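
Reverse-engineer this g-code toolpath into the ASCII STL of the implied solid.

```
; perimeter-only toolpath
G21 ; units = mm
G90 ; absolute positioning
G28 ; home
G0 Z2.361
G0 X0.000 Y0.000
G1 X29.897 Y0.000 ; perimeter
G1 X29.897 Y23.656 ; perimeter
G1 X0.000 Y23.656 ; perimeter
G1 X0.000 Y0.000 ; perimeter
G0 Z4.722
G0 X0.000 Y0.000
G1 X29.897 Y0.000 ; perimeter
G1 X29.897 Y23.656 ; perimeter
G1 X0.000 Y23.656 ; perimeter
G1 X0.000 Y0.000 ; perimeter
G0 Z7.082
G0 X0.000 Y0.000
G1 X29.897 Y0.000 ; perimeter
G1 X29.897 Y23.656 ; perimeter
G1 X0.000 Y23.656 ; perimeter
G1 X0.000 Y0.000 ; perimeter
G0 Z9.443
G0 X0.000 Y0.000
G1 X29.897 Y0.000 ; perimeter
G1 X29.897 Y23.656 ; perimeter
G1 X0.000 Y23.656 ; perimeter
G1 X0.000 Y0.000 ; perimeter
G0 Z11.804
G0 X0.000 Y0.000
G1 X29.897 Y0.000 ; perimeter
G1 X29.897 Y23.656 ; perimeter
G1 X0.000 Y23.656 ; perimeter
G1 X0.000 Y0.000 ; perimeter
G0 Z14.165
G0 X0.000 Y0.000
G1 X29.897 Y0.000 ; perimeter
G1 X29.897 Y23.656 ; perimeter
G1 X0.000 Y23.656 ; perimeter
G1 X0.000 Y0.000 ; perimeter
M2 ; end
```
solid part
  facet normal 0.0000 0.0000 -1.0000
    outer loop
      vertex 29.897 23.656 0.000
      vertex 29.897 0.000 0.000
      vertex 0.000 0.000 0.000
    endloop
  endfacet
  facet normal 0.0000 0.0000 -1.0000
    outer loop
      vertex 0.000 23.656 0.000
      vertex 29.897 23.656 0.000
      vertex 0.000 0.000 0.000
    endloop
  endfacet
  facet normal 0.0000 0.0000 1.0000
    outer loop
      vertex 0.000 0.000 14.165
      vertex 29.897 0.000 14.165
      vertex 29.897 23.656 14.165
    endloop
  endfacet
  facet normal 0.0000 0.0000 1.0000
    outer loop
      vertex 0.000 0.000 14.165
      vertex 29.897 23.656 14.165
      vertex 0.000 23.656 14.165
    endloop
  endfacet
  facet normal 0.0000 -1.0000 0.0000
    outer loop
      vertex 0.000 0.000 0.000
      vertex 29.897 0.000 0.000
      vertex 29.897 0.000 14.165
    endloop
  endfacet
  facet normal 0.0000 -1.0000 0.0000
    outer loop
      vertex 0.000 0.000 0.000
      vertex 29.897 0.000 14.165
      vertex 0.000 0.000 14.165
    endloop
  endfacet
  facet normal 0.0000 1.0000 0.0000
    outer loop
      vertex 29.897 23.656 14.165
      vertex 29.897 23.656 0.000
      vertex 0.000 23.656 0.000
    endloop
  endfacet
  facet normal 0.0000 1.0000 0.0000
    outer loop
      vertex 0.000 23.656 14.165
      vertex 29.897 23.656 14.165
      vertex 0.000 23.656 0.000
    endloop
  endfacet
  facet normal -1.0000 0.0000 0.0000
    outer loop
      vertex 0.000 23.656 14.165
      vertex 0.000 23.656 0.000
      vertex 0.000 0.000 0.000
    endloop
  endfacet
  facet normal -1.0000 0.0000 0.0000
    outer loop
      vertex 0.000 0.000 14.165
      vertex 0.000 23.656 14.165
      vertex 0.000 0.000 0.000
    endloop
  endfacet
  facet normal 1.0000 0.0000 0.0000
    outer loop
      vertex 29.897 0.000 0.000
      vertex 29.897 23.656 0.000
      vertex 29.897 23.656 14.165
    endloop
  endfacet
  facet normal 1.0000 0.0000 0.0000
    outer loop
      vertex 29.897 0.000 0.000
      vertex 29.897 23.656 14.165
      vertex 29.897 0.000 14.165
    endloop
  endfacet
endsolid part

The G0 Z moves step by Δz≈2.361 mm. Every layer's G1 loop is the same polygon, so the solid is a straight extrusion of it from z=0 to z≈14.2. Closing with flat bottom and top caps and triangulating gives 12 facets — a rectangular box, roughly 29.9 × 23.7 mm footprint and 14.2 mm tall.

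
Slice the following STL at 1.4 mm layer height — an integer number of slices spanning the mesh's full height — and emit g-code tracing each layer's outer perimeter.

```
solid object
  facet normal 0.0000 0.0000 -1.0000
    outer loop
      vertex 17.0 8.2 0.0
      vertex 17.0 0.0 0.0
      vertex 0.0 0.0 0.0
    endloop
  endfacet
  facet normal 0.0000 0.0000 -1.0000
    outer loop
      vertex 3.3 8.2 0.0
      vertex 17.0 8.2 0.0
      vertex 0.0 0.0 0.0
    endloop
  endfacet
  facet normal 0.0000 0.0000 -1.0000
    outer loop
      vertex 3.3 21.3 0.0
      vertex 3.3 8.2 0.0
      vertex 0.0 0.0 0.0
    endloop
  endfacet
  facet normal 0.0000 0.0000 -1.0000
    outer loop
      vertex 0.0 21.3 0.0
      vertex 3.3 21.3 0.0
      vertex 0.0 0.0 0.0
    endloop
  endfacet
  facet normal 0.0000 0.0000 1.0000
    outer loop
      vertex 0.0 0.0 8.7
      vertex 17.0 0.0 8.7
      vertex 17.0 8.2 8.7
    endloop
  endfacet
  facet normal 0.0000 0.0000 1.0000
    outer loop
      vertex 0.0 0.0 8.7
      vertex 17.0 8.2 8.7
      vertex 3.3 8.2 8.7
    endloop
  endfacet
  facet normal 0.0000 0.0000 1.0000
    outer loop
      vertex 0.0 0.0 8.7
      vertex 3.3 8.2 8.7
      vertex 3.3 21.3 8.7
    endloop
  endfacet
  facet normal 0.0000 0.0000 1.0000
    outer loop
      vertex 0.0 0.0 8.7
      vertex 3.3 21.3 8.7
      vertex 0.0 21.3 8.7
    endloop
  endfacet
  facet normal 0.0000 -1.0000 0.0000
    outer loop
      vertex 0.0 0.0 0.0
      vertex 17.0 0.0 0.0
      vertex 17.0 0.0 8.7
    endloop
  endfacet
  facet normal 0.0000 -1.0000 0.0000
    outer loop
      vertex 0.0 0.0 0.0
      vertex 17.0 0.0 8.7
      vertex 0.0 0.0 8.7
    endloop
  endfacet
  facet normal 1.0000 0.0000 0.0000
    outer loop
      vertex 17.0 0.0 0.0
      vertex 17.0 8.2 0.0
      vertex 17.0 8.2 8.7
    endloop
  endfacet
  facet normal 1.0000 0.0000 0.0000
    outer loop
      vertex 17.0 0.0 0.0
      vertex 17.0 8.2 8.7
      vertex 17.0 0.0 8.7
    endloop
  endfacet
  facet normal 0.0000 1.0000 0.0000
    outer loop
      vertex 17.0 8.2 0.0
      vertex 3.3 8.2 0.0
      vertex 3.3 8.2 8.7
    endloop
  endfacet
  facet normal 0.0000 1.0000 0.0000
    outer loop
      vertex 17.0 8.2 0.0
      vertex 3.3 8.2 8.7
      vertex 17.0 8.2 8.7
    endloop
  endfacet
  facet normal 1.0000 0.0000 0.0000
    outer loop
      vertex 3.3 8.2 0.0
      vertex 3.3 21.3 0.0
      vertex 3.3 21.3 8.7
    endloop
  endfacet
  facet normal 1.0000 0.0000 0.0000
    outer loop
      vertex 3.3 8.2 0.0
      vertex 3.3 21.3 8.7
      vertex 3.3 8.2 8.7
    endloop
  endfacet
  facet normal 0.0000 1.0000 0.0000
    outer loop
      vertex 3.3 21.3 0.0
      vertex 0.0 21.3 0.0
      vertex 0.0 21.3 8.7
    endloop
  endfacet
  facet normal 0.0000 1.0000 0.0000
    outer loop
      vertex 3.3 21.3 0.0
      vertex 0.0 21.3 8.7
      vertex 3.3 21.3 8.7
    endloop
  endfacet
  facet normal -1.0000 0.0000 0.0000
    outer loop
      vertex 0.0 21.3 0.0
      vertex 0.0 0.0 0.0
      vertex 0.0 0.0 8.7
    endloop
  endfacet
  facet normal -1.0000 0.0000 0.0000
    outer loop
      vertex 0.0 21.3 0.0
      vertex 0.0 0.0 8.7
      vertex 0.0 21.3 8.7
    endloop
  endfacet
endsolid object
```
; perimeter-only toolpath
G21 ; units = mm
G90 ; absolute positioning
G28 ; home
; layer 1
G0 Z1.4
G0 X0.0 Y0.0
G1 X17.0 Y0.0
G1 X17.0 Y8.2
G1 X3.3 Y8.2
G1 X3.3 Y21.3
G1 X0.0 Y21.3
G1 X0.0 Y0.0
; layer 2
G0 Z2.9
G0 X0.0 Y0.0
G1 X17.0 Y0.0
G1 X17.0 Y8.2
G1 X3.3 Y8.2
G1 X3.3 Y21.3
G1 X0.0 Y21.3
G1 X0.0 Y0.0
; layer 3
G0 Z4.3
G0 X0.0 Y0.0
G1 X17.0 Y0.0
G1 X17.0 Y8.2
G1 X3.3 Y8.2
G1 X3.3 Y21.3
G1 X0.0 Y21.3
G1 X0.0 Y0.0
; layer 4
G0 Z5.8
G0 X0.0 Y0.0
G1 X17.0 Y0.0
G1 X17.0 Y8.2
G1 X3.3 Y8.2
G1 X3.3 Y21.3
G1 X0.0 Y21.3
G1 X0.0 Y0.0
; layer 5
G0 Z7.2
G0 X0.0 Y0.0
G1 X17.0 Y0.0
G1 X17.0 Y8.2
G1 X3.3 Y8.2
G1 X3.3 Y21.3
G1 X0.0 Y21.3
G1 X0.0 Y0.0
; layer 6
G0 Z8.7
G0 X0.0 Y0.0
G1 X17.0 Y0.0
G1 X17.0 Y8.2
G1 X3.3 Y8.2
G1 X3.3 Y21.3
G1 X0.0 Y21.3
G1 X0.0 Y0.0
M2 ; end

The solid is an L-shaped prism: outer 17 × 21.3 mm, arm thicknesses ≈ 8.2 mm (horizontal) and 3.3 mm (vertical), extruded 8.7 mm in z. Slicing at Δz = 1.4 mm — 6 equal slices spanning the solid's height, so layer i sits at z = i·h/6 — gives 6 non-empty perimeters. Each is a 6-segment closed polygon; G0 lifts to the layer z and rapids to the start vertex, then G1 traces the edges.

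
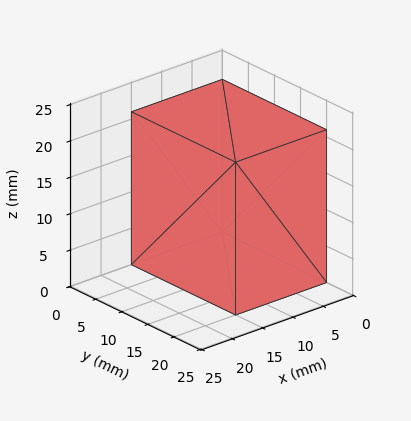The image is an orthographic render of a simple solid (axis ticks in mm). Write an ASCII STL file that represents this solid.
Reading the render: the shape is a rectangular box, roughly 15 × 20 mm footprint and 21 mm tall (dimensions read to the nearest mm from the axis ticks). For the STL, each face is triangulated and given an outward normal.

solid part
  facet normal 0.0000 0.0000 -1.0000
    outer loop
      vertex 15.00 20.00 0.00
      vertex 15.00 0.00 0.00
      vertex 0.00 0.00 0.00
    endloop
  endfacet
  facet normal 0.0000 0.0000 -1.0000
    outer loop
      vertex 0.00 20.00 0.00
      vertex 15.00 20.00 0.00
      vertex 0.00 0.00 0.00
    endloop
  endfacet
  facet normal 0.0000 0.0000 1.0000
    outer loop
      vertex 0.00 0.00 21.00
      vertex 15.00 0.00 21.00
      vertex 15.00 20.00 21.00
    endloop
  endfacet
  facet normal 0.0000 0.0000 1.0000
    outer loop
      vertex 0.00 0.00 21.00
      vertex 15.00 20.00 21.00
      vertex 0.00 20.00 21.00
    endloop
  endfacet
  facet normal 0.0000 -1.0000 0.0000
    outer loop
      vertex 0.00 0.00 0.00
      vertex 15.00 0.00 0.00
      vertex 15.00 0.00 21.00
    endloop
  endfacet
  facet normal 0.0000 -1.0000 0.0000
    outer loop
      vertex 0.00 0.00 0.00
      vertex 15.00 0.00 21.00
      vertex 0.00 0.00 21.00
    endloop
  endfacet
  facet normal 0.0000 1.0000 0.0000
    outer loop
      vertex 15.00 20.00 21.00
      vertex 15.00 20.00 0.00
      vertex 0.00 20.00 0.00
    endloop
  endfacet
  facet normal 0.0000 1.0000 0.0000
    outer loop
      vertex 0.00 20.00 21.00
      vertex 15.00 20.00 21.00
      vertex 0.00 20.00 0.00
    endloop
  endfacet
  facet normal -1.0000 0.0000 0.0000
    outer loop
      vertex 0.00 20.00 21.00
      vertex 0.00 20.00 0.00
      vertex 0.00 0.00 0.00
    endloop
  endfacet
  facet normal -1.0000 0.0000 0.0000
    outer loop
      vertex 0.00 0.00 21.00
      vertex 0.00 20.00 21.00
      vertex 0.00 0.00 0.00
    endloop
  endfacet
  facet normal 1.0000 0.0000 0.0000
    outer loop
      vertex 15.00 0.00 0.00
      vertex 15.00 20.00 0.00
      vertex 15.00 20.00 21.00
    endloop
  endfacet
  facet normal 1.0000 0.0000 0.0000
    outer loop
      vertex 15.00 0.00 0.00
      vertex 15.00 20.00 21.00
      vertex 15.00 0.00 21.00
    endloop
  endfacet
endsolid part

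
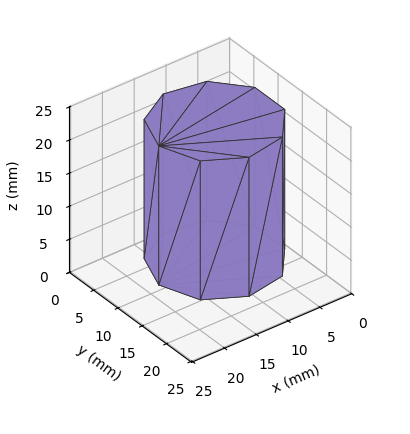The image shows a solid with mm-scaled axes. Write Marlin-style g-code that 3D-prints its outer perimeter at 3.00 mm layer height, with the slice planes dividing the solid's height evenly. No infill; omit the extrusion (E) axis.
Reading the render: the shape is a regular 9-sided prism (a cylinder approximated with 9 flat sides), circumscribed radius ≈ 9 mm, height ≈ 21 mm (dimensions read to the nearest mm from the axis ticks). For the g-code, the solid's height is divided into equal slices at the stated Δz and each level perimeter traced with G1 moves after a G0 lift.

; perimeter-only toolpath
G21 ; units = mm
G90 ; absolute positioning
G28 ; home
; layer 1
G0 Z3.00
G0 X18.00 Y9.00
G1 X15.89 Y14.79
G1 X10.56 Y17.86
G1 X4.50 Y16.79
G1 X0.54 Y12.08
G1 X0.54 Y5.92
G1 X4.50 Y1.21
G1 X10.56 Y0.14
G1 X15.89 Y3.21
G1 X18.00 Y9.00
; layer 2
G0 Z6.00
G0 X18.00 Y9.00
G1 X15.89 Y14.79
G1 X10.56 Y17.86
G1 X4.50 Y16.79
G1 X0.54 Y12.08
G1 X0.54 Y5.92
G1 X4.50 Y1.21
G1 X10.56 Y0.14
G1 X15.89 Y3.21
G1 X18.00 Y9.00
; layer 3
G0 Z9.00
G0 X18.00 Y9.00
G1 X15.89 Y14.79
G1 X10.56 Y17.86
G1 X4.50 Y16.79
G1 X0.54 Y12.08
G1 X0.54 Y5.92
G1 X4.50 Y1.21
G1 X10.56 Y0.14
G1 X15.89 Y3.21
G1 X18.00 Y9.00
; layer 4
G0 Z12.00
G0 X18.00 Y9.00
G1 X15.89 Y14.79
G1 X10.56 Y17.86
G1 X4.50 Y16.79
G1 X0.54 Y12.08
G1 X0.54 Y5.92
G1 X4.50 Y1.21
G1 X10.56 Y0.14
G1 X15.89 Y3.21
G1 X18.00 Y9.00
; layer 5
G0 Z15.00
G0 X18.00 Y9.00
G1 X15.89 Y14.79
G1 X10.56 Y17.86
G1 X4.50 Y16.79
G1 X0.54 Y12.08
G1 X0.54 Y5.92
G1 X4.50 Y1.21
G1 X10.56 Y0.14
G1 X15.89 Y3.21
G1 X18.00 Y9.00
; layer 6
G0 Z18.00
G0 X18.00 Y9.00
G1 X15.89 Y14.79
G1 X10.56 Y17.86
G1 X4.50 Y16.79
G1 X0.54 Y12.08
G1 X0.54 Y5.92
G1 X4.50 Y1.21
G1 X10.56 Y0.14
G1 X15.89 Y3.21
G1 X18.00 Y9.00
; layer 7
G0 Z21.00
G0 X18.00 Y9.00
G1 X15.89 Y14.79
G1 X10.56 Y17.86
G1 X4.50 Y16.79
G1 X0.54 Y12.08
G1 X0.54 Y5.92
G1 X4.50 Y1.21
G1 X10.56 Y0.14
G1 X15.89 Y3.21
G1 X18.00 Y9.00
M2 ; end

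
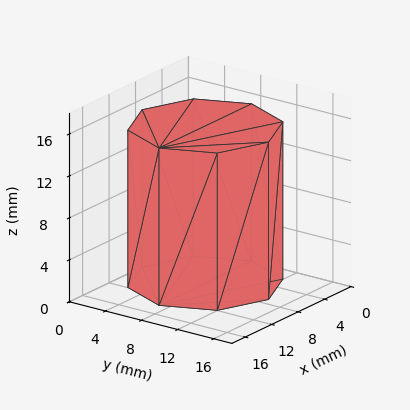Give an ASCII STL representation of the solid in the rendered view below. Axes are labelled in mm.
Reading the render: the shape is a regular 8-sided prism (a cylinder approximated with 8 flat sides), circumscribed radius ≈ 7 mm, height ≈ 15 mm (dimensions read to the nearest mm from the axis ticks). For the STL, each face is triangulated and given an outward normal.

solid part
  facet normal 0.0000 0.0000 -1.0000
    outer loop
      vertex 7.000 14.000 0.000
      vertex 11.950 11.950 0.000
      vertex 14.000 7.000 0.000
    endloop
  endfacet
  facet normal 0.0000 0.0000 -1.0000
    outer loop
      vertex 2.050 11.950 0.000
      vertex 7.000 14.000 0.000
      vertex 14.000 7.000 0.000
    endloop
  endfacet
  facet normal 0.0000 0.0000 -1.0000
    outer loop
      vertex 0.000 7.000 0.000
      vertex 2.050 11.950 0.000
      vertex 14.000 7.000 0.000
    endloop
  endfacet
  facet normal 0.0000 0.0000 -1.0000
    outer loop
      vertex 2.050 2.050 0.000
      vertex 0.000 7.000 0.000
      vertex 14.000 7.000 0.000
    endloop
  endfacet
  facet normal 0.0000 0.0000 -1.0000
    outer loop
      vertex 7.000 0.000 0.000
      vertex 2.050 2.050 0.000
      vertex 14.000 7.000 0.000
    endloop
  endfacet
  facet normal 0.0000 0.0000 -1.0000
    outer loop
      vertex 11.950 2.050 0.000
      vertex 7.000 0.000 0.000
      vertex 14.000 7.000 0.000
    endloop
  endfacet
  facet normal 0.0000 0.0000 1.0000
    outer loop
      vertex 14.000 7.000 15.000
      vertex 11.950 11.950 15.000
      vertex 7.000 14.000 15.000
    endloop
  endfacet
  facet normal 0.0000 0.0000 1.0000
    outer loop
      vertex 14.000 7.000 15.000
      vertex 7.000 14.000 15.000
      vertex 2.050 11.950 15.000
    endloop
  endfacet
  facet normal 0.0000 0.0000 1.0000
    outer loop
      vertex 14.000 7.000 15.000
      vertex 2.050 11.950 15.000
      vertex 0.000 7.000 15.000
    endloop
  endfacet
  facet normal 0.0000 0.0000 1.0000
    outer loop
      vertex 14.000 7.000 15.000
      vertex 0.000 7.000 15.000
      vertex 2.050 2.050 15.000
    endloop
  endfacet
  facet normal 0.0000 0.0000 1.0000
    outer loop
      vertex 14.000 7.000 15.000
      vertex 2.050 2.050 15.000
      vertex 7.000 0.000 15.000
    endloop
  endfacet
  facet normal 0.0000 0.0000 1.0000
    outer loop
      vertex 14.000 7.000 15.000
      vertex 7.000 0.000 15.000
      vertex 11.950 2.050 15.000
    endloop
  endfacet
  facet normal 0.9239 0.3826 0.0000
    outer loop
      vertex 14.000 7.000 0.000
      vertex 11.950 11.950 0.000
      vertex 11.950 11.950 15.000
    endloop
  endfacet
  facet normal 0.9239 0.3826 0.0000
    outer loop
      vertex 14.000 7.000 0.000
      vertex 11.950 11.950 15.000
      vertex 14.000 7.000 15.000
    endloop
  endfacet
  facet normal 0.3826 0.9239 0.0000
    outer loop
      vertex 11.950 11.950 0.000
      vertex 7.000 14.000 0.000
      vertex 7.000 14.000 15.000
    endloop
  endfacet
  facet normal 0.3826 0.9239 0.0000
    outer loop
      vertex 11.950 11.950 0.000
      vertex 7.000 14.000 15.000
      vertex 11.950 11.950 15.000
    endloop
  endfacet
  facet normal -0.3826 0.9239 0.0000
    outer loop
      vertex 7.000 14.000 0.000
      vertex 2.050 11.950 0.000
      vertex 2.050 11.950 15.000
    endloop
  endfacet
  facet normal -0.3826 0.9239 0.0000
    outer loop
      vertex 7.000 14.000 0.000
      vertex 2.050 11.950 15.000
      vertex 7.000 14.000 15.000
    endloop
  endfacet
  facet normal -0.9239 0.3826 0.0000
    outer loop
      vertex 2.050 11.950 0.000
      vertex 0.000 7.000 0.000
      vertex 0.000 7.000 15.000
    endloop
  endfacet
  facet normal -0.9239 0.3826 0.0000
    outer loop
      vertex 2.050 11.950 0.000
      vertex 0.000 7.000 15.000
      vertex 2.050 11.950 15.000
    endloop
  endfacet
  facet normal -0.9239 -0.3826 0.0000
    outer loop
      vertex 0.000 7.000 0.000
      vertex 2.050 2.050 0.000
      vertex 2.050 2.050 15.000
    endloop
  endfacet
  facet normal -0.9239 -0.3826 0.0000
    outer loop
      vertex 0.000 7.000 0.000
      vertex 2.050 2.050 15.000
      vertex 0.000 7.000 15.000
    endloop
  endfacet
  facet normal -0.3826 -0.9239 0.0000
    outer loop
      vertex 2.050 2.050 0.000
      vertex 7.000 0.000 0.000
      vertex 7.000 0.000 15.000
    endloop
  endfacet
  facet normal -0.3826 -0.9239 0.0000
    outer loop
      vertex 2.050 2.050 0.000
      vertex 7.000 0.000 15.000
      vertex 2.050 2.050 15.000
    endloop
  endfacet
  facet normal 0.3826 -0.9239 0.0000
    outer loop
      vertex 7.000 0.000 0.000
      vertex 11.950 2.050 0.000
      vertex 11.950 2.050 15.000
    endloop
  endfacet
  facet normal 0.3826 -0.9239 0.0000
    outer loop
      vertex 7.000 0.000 0.000
      vertex 11.950 2.050 15.000
      vertex 7.000 0.000 15.000
    endloop
  endfacet
  facet normal 0.9239 -0.3826 0.0000
    outer loop
      vertex 11.950 2.050 0.000
      vertex 14.000 7.000 0.000
      vertex 14.000 7.000 15.000
    endloop
  endfacet
  facet normal 0.9239 -0.3826 0.0000
    outer loop
      vertex 11.950 2.050 0.000
      vertex 14.000 7.000 15.000
      vertex 11.950 2.050 15.000
    endloop
  endfacet
endsolid part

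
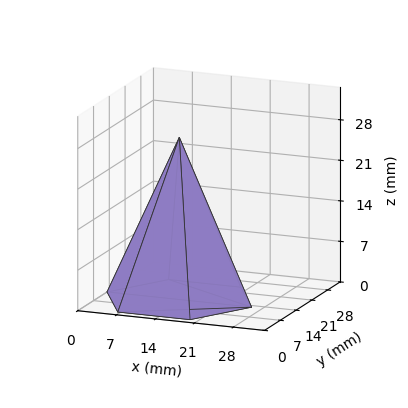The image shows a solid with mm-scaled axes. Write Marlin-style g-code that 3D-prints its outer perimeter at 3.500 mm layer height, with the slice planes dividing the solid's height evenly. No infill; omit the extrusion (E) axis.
Reading the render: the shape is a regular 6-sided pyramid, base circumscribed radius ≈ 13 mm, apex at z ≈ 28 mm (dimensions read to the nearest mm from the axis ticks). For the g-code, the solid's height is divided into equal slices at the stated Δz and each level perimeter traced with G1 moves after a G0 lift.

; perimeter-only toolpath
G21 ; units = mm
G90 ; absolute positioning
G28 ; home
; layer 1
G0 Z3.500
G0 X24.375 Y13.000
G1 X18.688 Y22.851
G1 X7.312 Y22.851
G1 X1.625 Y13.000
G1 X7.312 Y3.149
G1 X18.688 Y3.149
G1 X24.375 Y13.000
; layer 2
G0 Z7.000
G0 X22.750 Y13.000
G1 X17.875 Y21.444
G1 X8.125 Y21.444
G1 X3.250 Y13.000
G1 X8.125 Y4.556
G1 X17.875 Y4.556
G1 X22.750 Y13.000
; layer 3
G0 Z10.500
G0 X21.125 Y13.000
G1 X17.062 Y20.036
G1 X8.938 Y20.036
G1 X4.875 Y13.000
G1 X8.938 Y5.964
G1 X17.062 Y5.964
G1 X21.125 Y13.000
; layer 4
G0 Z14.000
G0 X19.500 Y13.000
G1 X16.250 Y18.629
G1 X9.750 Y18.629
G1 X6.500 Y13.000
G1 X9.750 Y7.371
G1 X16.250 Y7.371
G1 X19.500 Y13.000
; layer 5
G0 Z17.500
G0 X17.875 Y13.000
G1 X15.438 Y17.222
G1 X10.562 Y17.222
G1 X8.125 Y13.000
G1 X10.562 Y8.778
G1 X15.438 Y8.778
G1 X17.875 Y13.000
; layer 6
G0 Z21.000
G0 X16.250 Y13.000
G1 X14.625 Y15.814
G1 X11.375 Y15.814
G1 X9.750 Y13.000
G1 X11.375 Y10.185
G1 X14.625 Y10.185
G1 X16.250 Y13.000
; layer 7
G0 Z24.500
G0 X14.625 Y13.000
G1 X13.812 Y14.407
G1 X12.188 Y14.407
G1 X11.375 Y13.000
G1 X12.188 Y11.593
G1 X13.812 Y11.593
G1 X14.625 Y13.000
M2 ; end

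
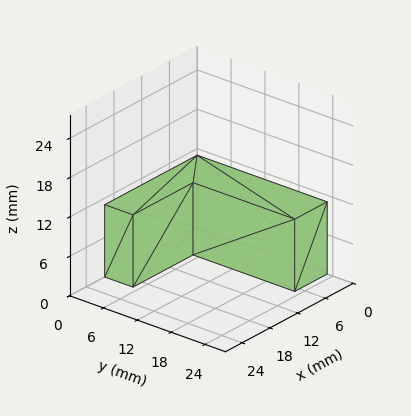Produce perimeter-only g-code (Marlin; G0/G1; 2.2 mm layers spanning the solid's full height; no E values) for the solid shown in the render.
Reading the render: the shape is an L-shaped prism: outer 20 × 23 mm, arm thicknesses ≈ 5 mm (horizontal) and 7 mm (vertical), extruded 11 mm in z (dimensions read to the nearest mm from the axis ticks). For the g-code, the solid's height is divided into equal slices at the stated Δz and each level perimeter traced with G1 moves after a G0 lift.

; perimeter-only toolpath
G21 ; units = mm
G90 ; absolute positioning
G28 ; home
; layer 1
G0 Z2.2
G0 X0.0 Y0.0
G1 X20.0 Y0.0
G1 X20.0 Y5.0
G1 X7.0 Y5.0
G1 X7.0 Y23.0
G1 X0.0 Y23.0
G1 X0.0 Y0.0
; layer 2
G0 Z4.4
G0 X0.0 Y0.0
G1 X20.0 Y0.0
G1 X20.0 Y5.0
G1 X7.0 Y5.0
G1 X7.0 Y23.0
G1 X0.0 Y23.0
G1 X0.0 Y0.0
; layer 3
G0 Z6.6
G0 X0.0 Y0.0
G1 X20.0 Y0.0
G1 X20.0 Y5.0
G1 X7.0 Y5.0
G1 X7.0 Y23.0
G1 X0.0 Y23.0
G1 X0.0 Y0.0
; layer 4
G0 Z8.8
G0 X0.0 Y0.0
G1 X20.0 Y0.0
G1 X20.0 Y5.0
G1 X7.0 Y5.0
G1 X7.0 Y23.0
G1 X0.0 Y23.0
G1 X0.0 Y0.0
; layer 5
G0 Z11.0
G0 X0.0 Y0.0
G1 X20.0 Y0.0
G1 X20.0 Y5.0
G1 X7.0 Y5.0
G1 X7.0 Y23.0
G1 X0.0 Y23.0
G1 X0.0 Y0.0
M2 ; end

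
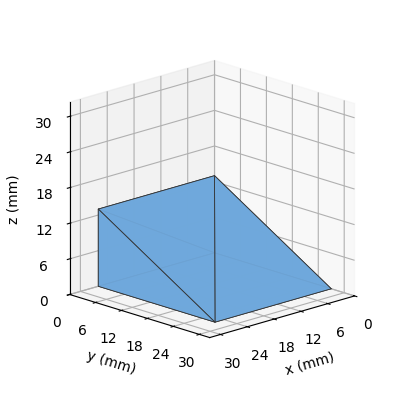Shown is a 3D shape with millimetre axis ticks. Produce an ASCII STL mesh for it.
Reading the render: the shape is a wedge (ramp): 26 × 27 mm base, rising to 13 mm along the y=0 edge and sloping linearly to z=0 at y=27 (dimensions read to the nearest mm from the axis ticks). For the STL, each face is triangulated and given an outward normal.

solid part
  facet normal 0.0000 0.0000 -1.0000
    outer loop
      vertex 26.00 27.00 0.00
      vertex 26.00 0.00 0.00
      vertex 0.00 0.00 0.00
    endloop
  endfacet
  facet normal 0.0000 0.0000 -1.0000
    outer loop
      vertex 0.00 27.00 0.00
      vertex 26.00 27.00 0.00
      vertex 0.00 0.00 0.00
    endloop
  endfacet
  facet normal 0.0000 -1.0000 0.0000
    outer loop
      vertex 0.00 0.00 0.00
      vertex 26.00 0.00 0.00
      vertex 26.00 0.00 13.00
    endloop
  endfacet
  facet normal 0.0000 -1.0000 0.0000
    outer loop
      vertex 0.00 0.00 0.00
      vertex 26.00 0.00 13.00
      vertex 0.00 0.00 13.00
    endloop
  endfacet
  facet normal 0.0000 0.4338 0.9010
    outer loop
      vertex 0.00 0.00 13.00
      vertex 26.00 0.00 13.00
      vertex 26.00 27.00 0.00
    endloop
  endfacet
  facet normal 0.0000 0.4338 0.9010
    outer loop
      vertex 0.00 0.00 13.00
      vertex 26.00 27.00 0.00
      vertex 0.00 27.00 0.00
    endloop
  endfacet
  facet normal -1.0000 0.0000 0.0000
    outer loop
      vertex 0.00 0.00 13.00
      vertex 0.00 27.00 0.00
      vertex 0.00 0.00 0.00
    endloop
  endfacet
  facet normal 1.0000 0.0000 0.0000
    outer loop
      vertex 26.00 0.00 0.00
      vertex 26.00 27.00 0.00
      vertex 26.00 0.00 13.00
    endloop
  endfacet
endsolid part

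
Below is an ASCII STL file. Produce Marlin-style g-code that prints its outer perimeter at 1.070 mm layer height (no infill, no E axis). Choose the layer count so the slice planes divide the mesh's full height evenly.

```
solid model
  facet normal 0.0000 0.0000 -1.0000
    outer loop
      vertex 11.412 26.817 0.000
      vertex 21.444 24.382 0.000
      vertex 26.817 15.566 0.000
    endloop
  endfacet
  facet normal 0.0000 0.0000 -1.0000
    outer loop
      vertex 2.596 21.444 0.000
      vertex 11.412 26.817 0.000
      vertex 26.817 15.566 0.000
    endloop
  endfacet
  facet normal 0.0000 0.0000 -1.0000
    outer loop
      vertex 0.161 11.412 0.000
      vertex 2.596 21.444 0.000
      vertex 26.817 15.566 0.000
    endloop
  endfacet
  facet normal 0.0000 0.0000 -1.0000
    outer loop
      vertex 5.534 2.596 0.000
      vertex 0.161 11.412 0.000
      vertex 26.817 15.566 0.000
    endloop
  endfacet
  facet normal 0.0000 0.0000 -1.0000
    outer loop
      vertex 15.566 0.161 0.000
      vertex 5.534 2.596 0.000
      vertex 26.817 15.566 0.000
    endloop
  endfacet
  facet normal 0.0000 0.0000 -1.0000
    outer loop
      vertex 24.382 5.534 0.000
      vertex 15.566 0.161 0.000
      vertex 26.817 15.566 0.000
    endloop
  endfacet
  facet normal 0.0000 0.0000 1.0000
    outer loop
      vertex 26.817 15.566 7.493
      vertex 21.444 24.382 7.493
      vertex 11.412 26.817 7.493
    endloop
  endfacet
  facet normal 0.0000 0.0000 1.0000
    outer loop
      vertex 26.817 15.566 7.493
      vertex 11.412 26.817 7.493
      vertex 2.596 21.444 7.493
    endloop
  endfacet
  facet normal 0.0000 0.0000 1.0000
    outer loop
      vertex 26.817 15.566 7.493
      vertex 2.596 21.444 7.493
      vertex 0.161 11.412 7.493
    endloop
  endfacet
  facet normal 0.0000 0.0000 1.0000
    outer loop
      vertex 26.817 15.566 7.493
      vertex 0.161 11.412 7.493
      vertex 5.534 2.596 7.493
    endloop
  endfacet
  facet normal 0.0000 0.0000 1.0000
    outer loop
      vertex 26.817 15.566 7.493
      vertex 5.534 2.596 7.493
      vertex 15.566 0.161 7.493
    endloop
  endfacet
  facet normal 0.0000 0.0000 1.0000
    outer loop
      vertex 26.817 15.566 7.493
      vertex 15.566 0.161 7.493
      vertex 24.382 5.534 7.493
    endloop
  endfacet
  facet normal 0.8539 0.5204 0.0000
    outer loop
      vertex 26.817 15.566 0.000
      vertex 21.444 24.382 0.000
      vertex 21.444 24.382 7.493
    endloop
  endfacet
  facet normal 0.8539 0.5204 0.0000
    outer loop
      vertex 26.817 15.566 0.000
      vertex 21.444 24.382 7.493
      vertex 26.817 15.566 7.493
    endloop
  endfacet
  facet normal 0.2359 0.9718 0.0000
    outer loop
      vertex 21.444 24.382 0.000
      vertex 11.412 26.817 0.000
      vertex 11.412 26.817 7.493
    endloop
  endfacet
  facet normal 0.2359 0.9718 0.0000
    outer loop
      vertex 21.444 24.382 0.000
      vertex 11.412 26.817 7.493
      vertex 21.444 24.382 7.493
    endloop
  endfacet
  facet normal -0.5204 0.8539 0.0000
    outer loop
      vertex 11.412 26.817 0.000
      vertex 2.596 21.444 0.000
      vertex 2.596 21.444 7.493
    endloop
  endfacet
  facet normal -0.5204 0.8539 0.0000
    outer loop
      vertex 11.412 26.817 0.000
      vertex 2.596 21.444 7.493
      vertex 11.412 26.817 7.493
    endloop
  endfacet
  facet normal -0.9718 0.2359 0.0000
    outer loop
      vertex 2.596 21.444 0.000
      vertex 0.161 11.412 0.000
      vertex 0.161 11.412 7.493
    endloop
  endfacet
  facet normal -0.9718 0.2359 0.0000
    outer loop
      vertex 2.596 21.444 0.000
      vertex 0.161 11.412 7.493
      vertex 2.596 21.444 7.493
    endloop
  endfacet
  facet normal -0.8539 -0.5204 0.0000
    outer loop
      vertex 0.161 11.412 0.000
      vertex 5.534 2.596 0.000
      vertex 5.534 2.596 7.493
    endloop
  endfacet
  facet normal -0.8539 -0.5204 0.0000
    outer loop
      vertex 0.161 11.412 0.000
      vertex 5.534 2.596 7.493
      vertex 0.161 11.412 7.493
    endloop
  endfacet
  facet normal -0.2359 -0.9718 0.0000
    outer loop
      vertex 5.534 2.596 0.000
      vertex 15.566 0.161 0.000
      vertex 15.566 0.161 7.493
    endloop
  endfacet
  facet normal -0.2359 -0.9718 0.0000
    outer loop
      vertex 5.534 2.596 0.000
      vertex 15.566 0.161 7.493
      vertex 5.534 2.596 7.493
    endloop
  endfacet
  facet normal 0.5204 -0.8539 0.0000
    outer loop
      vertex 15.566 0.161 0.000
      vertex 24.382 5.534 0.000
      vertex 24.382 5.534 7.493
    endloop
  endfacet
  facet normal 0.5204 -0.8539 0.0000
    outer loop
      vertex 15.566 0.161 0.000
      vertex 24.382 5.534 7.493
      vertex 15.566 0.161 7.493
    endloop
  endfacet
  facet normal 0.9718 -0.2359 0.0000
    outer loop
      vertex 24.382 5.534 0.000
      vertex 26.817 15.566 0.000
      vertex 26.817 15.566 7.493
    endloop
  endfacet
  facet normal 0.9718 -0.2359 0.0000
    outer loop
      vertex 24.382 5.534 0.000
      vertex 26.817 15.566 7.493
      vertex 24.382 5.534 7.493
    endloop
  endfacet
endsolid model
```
; perimeter-only toolpath
G21 ; units = mm
G90 ; absolute positioning
G28 ; home
; layer 1
G0 Z1.070
G0 X26.817 Y15.566
G1 X21.444 Y24.382
G1 X11.412 Y26.817
G1 X2.596 Y21.444
G1 X0.161 Y11.412
G1 X5.534 Y2.596
G1 X15.566 Y0.161
G1 X24.382 Y5.534
G1 X26.817 Y15.566
; layer 2
G0 Z2.141
G0 X26.817 Y15.566
G1 X21.444 Y24.382
G1 X11.412 Y26.817
G1 X2.596 Y21.444
G1 X0.161 Y11.412
G1 X5.534 Y2.596
G1 X15.566 Y0.161
G1 X24.382 Y5.534
G1 X26.817 Y15.566
; layer 3
G0 Z3.211
G0 X26.817 Y15.566
G1 X21.444 Y24.382
G1 X11.412 Y26.817
G1 X2.596 Y21.444
G1 X0.161 Y11.412
G1 X5.534 Y2.596
G1 X15.566 Y0.161
G1 X24.382 Y5.534
G1 X26.817 Y15.566
; layer 4
G0 Z4.282
G0 X26.817 Y15.566
G1 X21.444 Y24.382
G1 X11.412 Y26.817
G1 X2.596 Y21.444
G1 X0.161 Y11.412
G1 X5.534 Y2.596
G1 X15.566 Y0.161
G1 X24.382 Y5.534
G1 X26.817 Y15.566
; layer 5
G0 Z5.352
G0 X26.817 Y15.566
G1 X21.444 Y24.382
G1 X11.412 Y26.817
G1 X2.596 Y21.444
G1 X0.161 Y11.412
G1 X5.534 Y2.596
G1 X15.566 Y0.161
G1 X24.382 Y5.534
G1 X26.817 Y15.566
; layer 6
G0 Z6.423
G0 X26.817 Y15.566
G1 X21.444 Y24.382
G1 X11.412 Y26.817
G1 X2.596 Y21.444
G1 X0.161 Y11.412
G1 X5.534 Y2.596
G1 X15.566 Y0.161
G1 X24.382 Y5.534
G1 X26.817 Y15.566
; layer 7
G0 Z7.493
G0 X26.817 Y15.566
G1 X21.444 Y24.382
G1 X11.412 Y26.817
G1 X2.596 Y21.444
G1 X0.161 Y11.412
G1 X5.534 Y2.596
G1 X15.566 Y0.161
G1 X24.382 Y5.534
G1 X26.817 Y15.566
M2 ; end

The solid is a regular 8-sided prism (a cylinder approximated with 8 flat sides), circumscribed radius ≈ 13.5 mm, height ≈ 7.49 mm. Slicing at Δz = 1.070 mm — 7 equal slices spanning the solid's height, so layer i sits at z = i·h/7 — gives 7 non-empty perimeters. Each is a 8-segment closed polygon; G0 lifts to the layer z and rapids to the start vertex, then G1 traces the edges.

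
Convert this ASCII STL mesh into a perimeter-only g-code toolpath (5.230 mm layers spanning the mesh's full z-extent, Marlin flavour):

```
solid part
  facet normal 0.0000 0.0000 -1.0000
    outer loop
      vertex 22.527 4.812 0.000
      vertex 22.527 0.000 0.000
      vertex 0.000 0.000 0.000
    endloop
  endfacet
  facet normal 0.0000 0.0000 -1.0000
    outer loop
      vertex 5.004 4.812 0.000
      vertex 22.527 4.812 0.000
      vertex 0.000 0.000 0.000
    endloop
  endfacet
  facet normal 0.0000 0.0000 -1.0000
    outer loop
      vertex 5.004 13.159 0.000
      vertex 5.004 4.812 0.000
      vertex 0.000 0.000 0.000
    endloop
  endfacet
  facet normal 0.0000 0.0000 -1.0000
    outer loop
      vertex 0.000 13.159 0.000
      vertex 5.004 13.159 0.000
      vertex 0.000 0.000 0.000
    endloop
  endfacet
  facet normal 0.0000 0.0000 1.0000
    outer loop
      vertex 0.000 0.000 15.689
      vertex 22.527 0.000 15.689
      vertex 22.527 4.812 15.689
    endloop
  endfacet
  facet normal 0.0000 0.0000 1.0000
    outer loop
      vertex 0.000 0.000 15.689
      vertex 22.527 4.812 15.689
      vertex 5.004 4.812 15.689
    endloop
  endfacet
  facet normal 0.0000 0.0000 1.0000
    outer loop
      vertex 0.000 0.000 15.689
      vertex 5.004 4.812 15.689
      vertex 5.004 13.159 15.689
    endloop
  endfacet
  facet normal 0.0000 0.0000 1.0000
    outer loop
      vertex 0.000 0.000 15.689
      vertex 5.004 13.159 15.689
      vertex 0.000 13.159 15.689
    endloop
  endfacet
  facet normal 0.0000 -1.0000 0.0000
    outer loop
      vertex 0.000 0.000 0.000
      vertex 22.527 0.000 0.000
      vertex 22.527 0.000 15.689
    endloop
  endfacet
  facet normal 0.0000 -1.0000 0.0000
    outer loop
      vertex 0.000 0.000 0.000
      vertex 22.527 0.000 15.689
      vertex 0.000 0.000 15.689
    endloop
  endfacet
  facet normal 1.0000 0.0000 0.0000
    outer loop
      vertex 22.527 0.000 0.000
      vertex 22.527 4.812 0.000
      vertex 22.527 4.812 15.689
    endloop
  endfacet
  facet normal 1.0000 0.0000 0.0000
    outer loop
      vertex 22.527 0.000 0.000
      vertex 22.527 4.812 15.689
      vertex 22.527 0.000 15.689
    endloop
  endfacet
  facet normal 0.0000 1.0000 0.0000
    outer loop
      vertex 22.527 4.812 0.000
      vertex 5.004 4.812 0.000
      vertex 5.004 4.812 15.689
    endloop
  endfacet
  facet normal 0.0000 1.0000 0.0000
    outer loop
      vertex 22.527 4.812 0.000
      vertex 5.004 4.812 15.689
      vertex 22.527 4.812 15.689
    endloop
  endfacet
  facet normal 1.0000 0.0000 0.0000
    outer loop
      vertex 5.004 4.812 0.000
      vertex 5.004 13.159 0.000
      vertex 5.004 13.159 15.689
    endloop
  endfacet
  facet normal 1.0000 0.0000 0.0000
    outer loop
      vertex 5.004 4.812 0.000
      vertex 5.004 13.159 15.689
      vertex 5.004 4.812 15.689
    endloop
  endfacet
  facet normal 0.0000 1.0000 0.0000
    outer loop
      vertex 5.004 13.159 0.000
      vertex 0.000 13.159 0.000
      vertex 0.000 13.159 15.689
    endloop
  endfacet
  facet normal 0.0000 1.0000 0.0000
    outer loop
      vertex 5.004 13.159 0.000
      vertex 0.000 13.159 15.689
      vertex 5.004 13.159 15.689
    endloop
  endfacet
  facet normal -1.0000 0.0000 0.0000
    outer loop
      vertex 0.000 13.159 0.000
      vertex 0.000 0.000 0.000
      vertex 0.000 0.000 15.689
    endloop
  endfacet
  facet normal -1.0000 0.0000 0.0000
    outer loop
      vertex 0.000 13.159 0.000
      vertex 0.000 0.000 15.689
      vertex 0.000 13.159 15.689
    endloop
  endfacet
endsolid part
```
; perimeter-only toolpath
G21 ; units = mm
G90 ; absolute positioning
G28 ; home
; layer 1
G0 Z5.230
G0 X0.000 Y0.000
G1 X22.527 Y0.000
G1 X22.527 Y4.812
G1 X5.004 Y4.812
G1 X5.004 Y13.159
G1 X0.000 Y13.159
G1 X0.000 Y0.000
; layer 2
G0 Z10.459
G0 X0.000 Y0.000
G1 X22.527 Y0.000
G1 X22.527 Y4.812
G1 X5.004 Y4.812
G1 X5.004 Y13.159
G1 X0.000 Y13.159
G1 X0.000 Y0.000
; layer 3
G0 Z15.689
G0 X0.000 Y0.000
G1 X22.527 Y0.000
G1 X22.527 Y4.812
G1 X5.004 Y4.812
G1 X5.004 Y13.159
G1 X0.000 Y13.159
G1 X0.000 Y0.000
M2 ; end

The solid is an L-shaped prism: outer 22.5 × 13.2 mm, arm thicknesses ≈ 4.81 mm (horizontal) and 5 mm (vertical), extruded 15.7 mm in z. Slicing at Δz = 5.230 mm — 3 equal slices spanning the solid's height, so layer i sits at z = i·h/3 — gives 3 non-empty perimeters. Each is a 6-segment closed polygon; G0 lifts to the layer z and rapids to the start vertex, then G1 traces the edges.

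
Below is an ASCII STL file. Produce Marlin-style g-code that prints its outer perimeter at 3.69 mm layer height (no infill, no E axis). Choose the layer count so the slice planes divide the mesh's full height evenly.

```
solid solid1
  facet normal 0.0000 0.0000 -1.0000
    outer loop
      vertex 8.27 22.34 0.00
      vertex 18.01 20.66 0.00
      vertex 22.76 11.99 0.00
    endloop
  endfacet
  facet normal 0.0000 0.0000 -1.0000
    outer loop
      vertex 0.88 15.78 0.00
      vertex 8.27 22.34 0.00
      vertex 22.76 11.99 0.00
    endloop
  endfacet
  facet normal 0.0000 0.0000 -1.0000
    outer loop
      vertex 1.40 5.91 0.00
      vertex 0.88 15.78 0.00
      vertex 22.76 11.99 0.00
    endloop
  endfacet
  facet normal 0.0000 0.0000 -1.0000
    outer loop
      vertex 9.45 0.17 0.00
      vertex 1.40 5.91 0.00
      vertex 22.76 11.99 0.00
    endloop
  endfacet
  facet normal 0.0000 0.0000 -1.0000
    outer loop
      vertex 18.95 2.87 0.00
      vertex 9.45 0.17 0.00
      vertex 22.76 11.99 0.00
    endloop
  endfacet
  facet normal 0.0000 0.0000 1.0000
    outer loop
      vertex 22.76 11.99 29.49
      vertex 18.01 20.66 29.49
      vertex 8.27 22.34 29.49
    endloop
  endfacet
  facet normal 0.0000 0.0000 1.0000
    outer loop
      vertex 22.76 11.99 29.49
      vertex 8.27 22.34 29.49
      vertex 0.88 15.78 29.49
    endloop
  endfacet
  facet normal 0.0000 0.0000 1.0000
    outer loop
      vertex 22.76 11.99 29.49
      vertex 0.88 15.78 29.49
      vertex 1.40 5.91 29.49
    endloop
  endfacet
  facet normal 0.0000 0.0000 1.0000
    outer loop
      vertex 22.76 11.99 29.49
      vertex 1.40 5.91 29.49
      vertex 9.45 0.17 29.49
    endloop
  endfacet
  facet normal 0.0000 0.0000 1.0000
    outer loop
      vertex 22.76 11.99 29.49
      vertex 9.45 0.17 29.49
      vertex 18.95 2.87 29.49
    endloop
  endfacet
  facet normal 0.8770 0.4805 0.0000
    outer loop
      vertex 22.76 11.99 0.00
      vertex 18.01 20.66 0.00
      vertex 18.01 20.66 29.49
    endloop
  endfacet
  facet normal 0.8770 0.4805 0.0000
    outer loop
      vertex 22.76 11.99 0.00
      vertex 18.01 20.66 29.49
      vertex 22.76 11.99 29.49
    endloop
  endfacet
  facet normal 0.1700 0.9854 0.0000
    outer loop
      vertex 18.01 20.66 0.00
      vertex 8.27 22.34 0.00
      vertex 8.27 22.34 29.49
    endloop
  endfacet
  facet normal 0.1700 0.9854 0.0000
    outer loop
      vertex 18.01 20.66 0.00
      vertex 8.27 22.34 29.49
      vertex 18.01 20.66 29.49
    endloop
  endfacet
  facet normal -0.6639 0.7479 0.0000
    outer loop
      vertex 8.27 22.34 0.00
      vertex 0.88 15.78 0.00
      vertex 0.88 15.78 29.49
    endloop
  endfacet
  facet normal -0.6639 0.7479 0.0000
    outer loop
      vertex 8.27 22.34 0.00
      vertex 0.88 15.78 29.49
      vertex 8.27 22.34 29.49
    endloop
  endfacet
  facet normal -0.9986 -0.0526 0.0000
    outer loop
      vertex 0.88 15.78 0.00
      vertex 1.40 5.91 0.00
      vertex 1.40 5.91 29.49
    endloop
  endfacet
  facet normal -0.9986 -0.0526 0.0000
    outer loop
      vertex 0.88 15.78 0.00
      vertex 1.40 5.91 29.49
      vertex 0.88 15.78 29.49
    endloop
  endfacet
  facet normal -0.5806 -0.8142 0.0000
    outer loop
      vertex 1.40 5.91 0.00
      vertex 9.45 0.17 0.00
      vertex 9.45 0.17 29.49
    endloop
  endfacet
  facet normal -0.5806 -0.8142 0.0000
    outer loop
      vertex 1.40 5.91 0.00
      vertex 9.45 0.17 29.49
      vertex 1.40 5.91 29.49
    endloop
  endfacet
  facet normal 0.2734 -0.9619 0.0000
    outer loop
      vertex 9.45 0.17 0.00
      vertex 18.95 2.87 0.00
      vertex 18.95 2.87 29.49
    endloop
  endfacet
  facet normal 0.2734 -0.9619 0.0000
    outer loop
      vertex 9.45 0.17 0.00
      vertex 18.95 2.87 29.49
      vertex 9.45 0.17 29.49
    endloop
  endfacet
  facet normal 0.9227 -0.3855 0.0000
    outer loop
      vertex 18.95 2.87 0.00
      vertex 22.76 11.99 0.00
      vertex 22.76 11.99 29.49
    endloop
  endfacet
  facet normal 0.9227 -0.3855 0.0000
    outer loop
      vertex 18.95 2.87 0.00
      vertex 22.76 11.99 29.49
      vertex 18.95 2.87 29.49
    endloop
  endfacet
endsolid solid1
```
; perimeter-only toolpath
G21 ; units = mm
G90 ; absolute positioning
G28 ; home
; layer 1
G0 Z3.69
G0 X22.76 Y11.99
G1 X18.01 Y20.66
G1 X8.27 Y22.34
G1 X0.88 Y15.78
G1 X1.40 Y5.91
G1 X9.45 Y0.17
G1 X18.95 Y2.87
G1 X22.76 Y11.99
; layer 2
G0 Z7.37
G0 X22.76 Y11.99
G1 X18.01 Y20.66
G1 X8.27 Y22.34
G1 X0.88 Y15.78
G1 X1.40 Y5.91
G1 X9.45 Y0.17
G1 X18.95 Y2.87
G1 X22.76 Y11.99
; layer 3
G0 Z11.06
G0 X22.76 Y11.99
G1 X18.01 Y20.66
G1 X8.27 Y22.34
G1 X0.88 Y15.78
G1 X1.40 Y5.91
G1 X9.45 Y0.17
G1 X18.95 Y2.87
G1 X22.76 Y11.99
; layer 4
G0 Z14.74
G0 X22.76 Y11.99
G1 X18.01 Y20.66
G1 X8.27 Y22.34
G1 X0.88 Y15.78
G1 X1.40 Y5.91
G1 X9.45 Y0.17
G1 X18.95 Y2.87
G1 X22.76 Y11.99
; layer 5
G0 Z18.43
G0 X22.76 Y11.99
G1 X18.01 Y20.66
G1 X8.27 Y22.34
G1 X0.88 Y15.78
G1 X1.40 Y5.91
G1 X9.45 Y0.17
G1 X18.95 Y2.87
G1 X22.76 Y11.99
; layer 6
G0 Z22.12
G0 X22.76 Y11.99
G1 X18.01 Y20.66
G1 X8.27 Y22.34
G1 X0.88 Y15.78
G1 X1.40 Y5.91
G1 X9.45 Y0.17
G1 X18.95 Y2.87
G1 X22.76 Y11.99
; layer 7
G0 Z25.80
G0 X22.76 Y11.99
G1 X18.01 Y20.66
G1 X8.27 Y22.34
G1 X0.88 Y15.78
G1 X1.40 Y5.91
G1 X9.45 Y0.17
G1 X18.95 Y2.87
G1 X22.76 Y11.99
; layer 8
G0 Z29.49
G0 X22.76 Y11.99
G1 X18.01 Y20.66
G1 X8.27 Y22.34
G1 X0.88 Y15.78
G1 X1.40 Y5.91
G1 X9.45 Y0.17
G1 X18.95 Y2.87
G1 X22.76 Y11.99
M2 ; end

The solid is a regular 7-sided prism (a cylinder approximated with 7 flat sides), circumscribed radius ≈ 11.4 mm, height ≈ 29.5 mm. Slicing at Δz = 3.69 mm — 8 equal slices spanning the solid's height, so layer i sits at z = i·h/8 — gives 8 non-empty perimeters. Each is a 7-segment closed polygon; G0 lifts to the layer z and rapids to the start vertex, then G1 traces the edges.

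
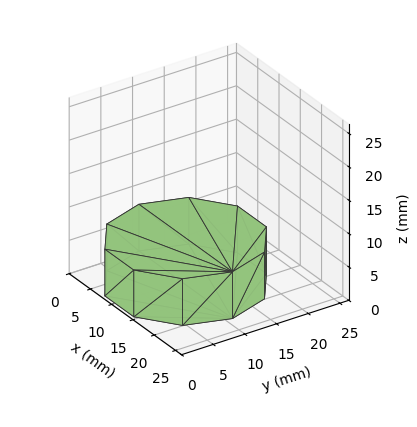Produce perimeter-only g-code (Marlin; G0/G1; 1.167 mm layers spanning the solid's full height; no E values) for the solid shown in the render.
Reading the render: the shape is a regular 10-sided prism (a cylinder approximated with 10 flat sides), circumscribed radius ≈ 11 mm, height ≈ 7 mm (dimensions read to the nearest mm from the axis ticks). For the g-code, the solid's height is divided into equal slices at the stated Δz and each level perimeter traced with G1 moves after a G0 lift.

; perimeter-only toolpath
G21 ; units = mm
G90 ; absolute positioning
G28 ; home
; layer 1
G0 Z1.167
G0 X22.000 Y11.000
G1 X19.899 Y17.466
G1 X14.399 Y21.462
G1 X7.601 Y21.462
G1 X2.101 Y17.466
G1 X0.000 Y11.000
G1 X2.101 Y4.534
G1 X7.601 Y0.538
G1 X14.399 Y0.538
G1 X19.899 Y4.534
G1 X22.000 Y11.000
; layer 2
G0 Z2.333
G0 X22.000 Y11.000
G1 X19.899 Y17.466
G1 X14.399 Y21.462
G1 X7.601 Y21.462
G1 X2.101 Y17.466
G1 X0.000 Y11.000
G1 X2.101 Y4.534
G1 X7.601 Y0.538
G1 X14.399 Y0.538
G1 X19.899 Y4.534
G1 X22.000 Y11.000
; layer 3
G0 Z3.500
G0 X22.000 Y11.000
G1 X19.899 Y17.466
G1 X14.399 Y21.462
G1 X7.601 Y21.462
G1 X2.101 Y17.466
G1 X0.000 Y11.000
G1 X2.101 Y4.534
G1 X7.601 Y0.538
G1 X14.399 Y0.538
G1 X19.899 Y4.534
G1 X22.000 Y11.000
; layer 4
G0 Z4.667
G0 X22.000 Y11.000
G1 X19.899 Y17.466
G1 X14.399 Y21.462
G1 X7.601 Y21.462
G1 X2.101 Y17.466
G1 X0.000 Y11.000
G1 X2.101 Y4.534
G1 X7.601 Y0.538
G1 X14.399 Y0.538
G1 X19.899 Y4.534
G1 X22.000 Y11.000
; layer 5
G0 Z5.833
G0 X22.000 Y11.000
G1 X19.899 Y17.466
G1 X14.399 Y21.462
G1 X7.601 Y21.462
G1 X2.101 Y17.466
G1 X0.000 Y11.000
G1 X2.101 Y4.534
G1 X7.601 Y0.538
G1 X14.399 Y0.538
G1 X19.899 Y4.534
G1 X22.000 Y11.000
; layer 6
G0 Z7.000
G0 X22.000 Y11.000
G1 X19.899 Y17.466
G1 X14.399 Y21.462
G1 X7.601 Y21.462
G1 X2.101 Y17.466
G1 X0.000 Y11.000
G1 X2.101 Y4.534
G1 X7.601 Y0.538
G1 X14.399 Y0.538
G1 X19.899 Y4.534
G1 X22.000 Y11.000
M2 ; end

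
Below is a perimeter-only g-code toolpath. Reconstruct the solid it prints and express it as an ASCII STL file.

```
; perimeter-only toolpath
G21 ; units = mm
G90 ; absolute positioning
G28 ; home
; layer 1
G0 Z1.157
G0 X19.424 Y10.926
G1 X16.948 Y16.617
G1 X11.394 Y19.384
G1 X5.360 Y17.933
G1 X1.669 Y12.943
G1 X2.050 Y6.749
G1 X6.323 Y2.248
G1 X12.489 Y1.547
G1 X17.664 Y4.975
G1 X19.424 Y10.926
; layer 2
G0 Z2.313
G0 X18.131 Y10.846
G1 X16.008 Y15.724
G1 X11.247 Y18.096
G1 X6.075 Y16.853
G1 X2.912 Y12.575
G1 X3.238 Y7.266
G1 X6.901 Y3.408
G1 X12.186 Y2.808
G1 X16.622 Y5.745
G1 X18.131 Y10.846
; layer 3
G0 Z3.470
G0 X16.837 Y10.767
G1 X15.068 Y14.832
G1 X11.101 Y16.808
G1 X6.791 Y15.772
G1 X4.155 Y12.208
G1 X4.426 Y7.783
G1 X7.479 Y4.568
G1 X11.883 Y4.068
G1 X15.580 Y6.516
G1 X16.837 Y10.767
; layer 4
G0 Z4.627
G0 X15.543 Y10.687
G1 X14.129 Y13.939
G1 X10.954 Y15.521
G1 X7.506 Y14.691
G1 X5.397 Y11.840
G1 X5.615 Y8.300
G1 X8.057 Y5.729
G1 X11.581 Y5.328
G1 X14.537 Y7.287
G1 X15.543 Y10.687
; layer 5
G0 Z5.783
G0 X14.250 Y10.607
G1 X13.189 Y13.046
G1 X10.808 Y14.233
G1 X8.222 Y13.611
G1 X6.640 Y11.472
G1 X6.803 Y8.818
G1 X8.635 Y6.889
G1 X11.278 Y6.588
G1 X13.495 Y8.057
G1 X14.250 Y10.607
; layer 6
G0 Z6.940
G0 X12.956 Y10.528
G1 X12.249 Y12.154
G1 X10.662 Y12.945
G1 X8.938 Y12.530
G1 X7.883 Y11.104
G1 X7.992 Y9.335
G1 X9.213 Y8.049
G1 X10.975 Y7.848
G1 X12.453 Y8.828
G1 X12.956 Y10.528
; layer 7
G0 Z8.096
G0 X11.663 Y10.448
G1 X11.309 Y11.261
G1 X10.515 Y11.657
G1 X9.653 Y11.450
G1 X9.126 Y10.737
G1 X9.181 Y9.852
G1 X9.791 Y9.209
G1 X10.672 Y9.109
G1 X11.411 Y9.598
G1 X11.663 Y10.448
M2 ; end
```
solid part
  facet normal 0.0000 0.0000 -1.0000
    outer loop
      vertex 11.540 20.672 0.000
      vertex 17.888 17.509 0.000
      vertex 20.718 11.005 0.000
    endloop
  endfacet
  facet normal 0.0000 0.0000 -1.0000
    outer loop
      vertex 4.644 19.014 0.000
      vertex 11.540 20.672 0.000
      vertex 20.718 11.005 0.000
    endloop
  endfacet
  facet normal 0.0000 0.0000 -1.0000
    outer loop
      vertex 0.426 13.311 0.000
      vertex 4.644 19.014 0.000
      vertex 20.718 11.005 0.000
    endloop
  endfacet
  facet normal 0.0000 0.0000 -1.0000
    outer loop
      vertex 0.861 6.232 0.000
      vertex 0.426 13.311 0.000
      vertex 20.718 11.005 0.000
    endloop
  endfacet
  facet normal 0.0000 0.0000 -1.0000
    outer loop
      vertex 5.745 1.088 0.000
      vertex 0.861 6.232 0.000
      vertex 20.718 11.005 0.000
    endloop
  endfacet
  facet normal 0.0000 0.0000 -1.0000
    outer loop
      vertex 12.792 0.287 0.000
      vertex 5.745 1.088 0.000
      vertex 20.718 11.005 0.000
    endloop
  endfacet
  facet normal 0.0000 0.0000 -1.0000
    outer loop
      vertex 18.706 4.204 0.000
      vertex 12.792 0.287 0.000
      vertex 20.718 11.005 0.000
    endloop
  endfacet
  facet normal 0.6314 0.2748 0.7251
    outer loop
      vertex 20.718 11.005 0.000
      vertex 17.888 17.509 0.000
      vertex 10.369 10.369 9.253
    endloop
  endfacet
  facet normal 0.3071 0.6163 0.7251
    outer loop
      vertex 17.888 17.509 0.000
      vertex 11.540 20.672 0.000
      vertex 10.369 10.369 9.253
    endloop
  endfacet
  facet normal -0.1610 0.6695 0.7251
    outer loop
      vertex 11.540 20.672 0.000
      vertex 4.644 19.014 0.000
      vertex 10.369 10.369 9.253
    endloop
  endfacet
  facet normal -0.5536 0.4095 0.7251
    outer loop
      vertex 4.644 19.014 0.000
      vertex 0.426 13.311 0.000
      vertex 10.369 10.369 9.253
    endloop
  endfacet
  facet normal -0.6873 -0.0422 0.7251
    outer loop
      vertex 0.426 13.311 0.000
      vertex 0.861 6.232 0.000
      vertex 10.369 10.369 9.253
    endloop
  endfacet
  facet normal -0.4994 -0.4741 0.7251
    outer loop
      vertex 0.861 6.232 0.000
      vertex 5.745 1.088 0.000
      vertex 10.369 10.369 9.253
    endloop
  endfacet
  facet normal -0.0778 -0.6842 0.7251
    outer loop
      vertex 5.745 1.088 0.000
      vertex 12.792 0.287 0.000
      vertex 10.369 10.369 9.253
    endloop
  endfacet
  facet normal 0.3803 -0.5741 0.7251
    outer loop
      vertex 12.792 0.287 0.000
      vertex 18.706 4.204 0.000
      vertex 10.369 10.369 9.253
    endloop
  endfacet
  facet normal 0.6603 -0.1954 0.7251
    outer loop
      vertex 18.706 4.204 0.000
      vertex 20.718 11.005 0.000
      vertex 10.369 10.369 9.253
    endloop
  endfacet
endsolid part

The G0 Z moves step by Δz≈1.157 mm. The G1 loops shrink linearly with z, so the solid tapers from its base footprint up to z≈9.25. Closing with a flat bottom cap and the tapered top and triangulating gives 16 facets — a regular 9-sided pyramid, base circumscribed radius ≈ 10.4 mm, apex at z ≈ 9.25 mm.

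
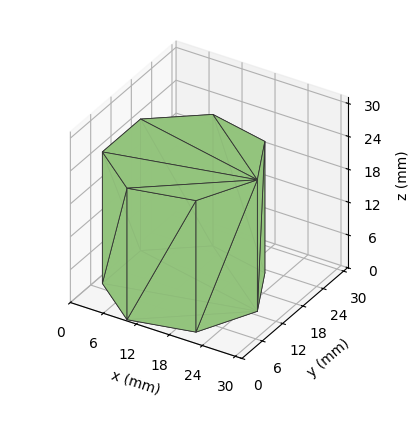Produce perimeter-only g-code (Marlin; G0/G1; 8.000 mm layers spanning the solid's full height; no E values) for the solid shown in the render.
Reading the render: the shape is a regular 7-sided prism (a cylinder approximated with 7 flat sides), circumscribed radius ≈ 13 mm, height ≈ 24 mm (dimensions read to the nearest mm from the axis ticks). For the g-code, the solid's height is divided into equal slices at the stated Δz and each level perimeter traced with G1 moves after a G0 lift.

; perimeter-only toolpath
G21 ; units = mm
G90 ; absolute positioning
G28 ; home
; layer 1
G0 Z8.000
G0 X26.000 Y13.000
G1 X21.105 Y23.164
G1 X10.107 Y25.674
G1 X1.287 Y18.640
G1 X1.287 Y7.360
G1 X10.107 Y0.326
G1 X21.105 Y2.836
G1 X26.000 Y13.000
; layer 2
G0 Z16.000
G0 X26.000 Y13.000
G1 X21.105 Y23.164
G1 X10.107 Y25.674
G1 X1.287 Y18.640
G1 X1.287 Y7.360
G1 X10.107 Y0.326
G1 X21.105 Y2.836
G1 X26.000 Y13.000
; layer 3
G0 Z24.000
G0 X26.000 Y13.000
G1 X21.105 Y23.164
G1 X10.107 Y25.674
G1 X1.287 Y18.640
G1 X1.287 Y7.360
G1 X10.107 Y0.326
G1 X21.105 Y2.836
G1 X26.000 Y13.000
M2 ; end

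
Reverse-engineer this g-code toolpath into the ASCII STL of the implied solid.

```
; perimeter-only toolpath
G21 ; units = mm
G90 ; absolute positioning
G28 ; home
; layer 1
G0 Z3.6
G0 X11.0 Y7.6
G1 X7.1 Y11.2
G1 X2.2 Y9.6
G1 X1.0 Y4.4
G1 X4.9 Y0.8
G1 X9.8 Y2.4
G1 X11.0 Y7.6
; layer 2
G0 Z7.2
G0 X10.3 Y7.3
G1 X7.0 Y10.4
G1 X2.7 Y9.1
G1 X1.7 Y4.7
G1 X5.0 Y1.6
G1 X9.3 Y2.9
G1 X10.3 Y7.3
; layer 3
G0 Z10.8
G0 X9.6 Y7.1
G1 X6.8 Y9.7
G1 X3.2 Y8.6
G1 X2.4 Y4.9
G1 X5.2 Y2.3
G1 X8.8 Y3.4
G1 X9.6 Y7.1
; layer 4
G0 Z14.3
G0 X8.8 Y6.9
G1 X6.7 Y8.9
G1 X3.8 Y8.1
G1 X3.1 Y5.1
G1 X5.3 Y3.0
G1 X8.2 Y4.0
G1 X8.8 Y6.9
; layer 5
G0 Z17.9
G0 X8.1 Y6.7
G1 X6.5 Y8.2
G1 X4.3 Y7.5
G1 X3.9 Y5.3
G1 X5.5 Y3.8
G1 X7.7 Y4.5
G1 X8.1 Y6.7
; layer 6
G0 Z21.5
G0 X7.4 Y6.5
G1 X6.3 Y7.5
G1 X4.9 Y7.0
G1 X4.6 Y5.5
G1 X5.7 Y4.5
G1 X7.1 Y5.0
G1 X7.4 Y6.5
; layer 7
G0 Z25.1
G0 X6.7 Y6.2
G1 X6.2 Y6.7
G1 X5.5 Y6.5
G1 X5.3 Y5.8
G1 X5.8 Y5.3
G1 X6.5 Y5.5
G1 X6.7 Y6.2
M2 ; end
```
solid part
  facet normal 0.0000 0.0000 -1.0000
    outer loop
      vertex 1.6 10.1 0.0
      vertex 7.3 11.9 0.0
      vertex 11.7 7.8 0.0
    endloop
  endfacet
  facet normal 0.0000 0.0000 -1.0000
    outer loop
      vertex 0.3 4.2 0.0
      vertex 1.6 10.1 0.0
      vertex 11.7 7.8 0.0
    endloop
  endfacet
  facet normal 0.0000 0.0000 -1.0000
    outer loop
      vertex 4.7 0.1 0.0
      vertex 0.3 4.2 0.0
      vertex 11.7 7.8 0.0
    endloop
  endfacet
  facet normal 0.0000 0.0000 -1.0000
    outer loop
      vertex 10.4 1.9 0.0
      vertex 4.7 0.1 0.0
      vertex 11.7 7.8 0.0
    endloop
  endfacet
  facet normal 0.6708 0.7199 0.1784
    outer loop
      vertex 11.7 7.8 0.0
      vertex 7.3 11.9 0.0
      vertex 6.0 6.0 28.7
    endloop
  endfacet
  facet normal -0.2962 0.9381 0.1794
    outer loop
      vertex 7.3 11.9 0.0
      vertex 1.6 10.1 0.0
      vertex 6.0 6.0 28.7
    endloop
  endfacet
  facet normal -0.9611 0.2118 0.1776
    outer loop
      vertex 1.6 10.1 0.0
      vertex 0.3 4.2 0.0
      vertex 6.0 6.0 28.7
    endloop
  endfacet
  facet normal -0.6708 -0.7199 0.1784
    outer loop
      vertex 0.3 4.2 0.0
      vertex 4.7 0.1 0.0
      vertex 6.0 6.0 28.7
    endloop
  endfacet
  facet normal 0.2962 -0.9381 0.1794
    outer loop
      vertex 4.7 0.1 0.0
      vertex 10.4 1.9 0.0
      vertex 6.0 6.0 28.7
    endloop
  endfacet
  facet normal 0.9611 -0.2118 0.1776
    outer loop
      vertex 10.4 1.9 0.0
      vertex 11.7 7.8 0.0
      vertex 6.0 6.0 28.7
    endloop
  endfacet
endsolid part

The G0 Z moves step by Δz≈3.6 mm. The G1 loops shrink linearly with z, so the solid tapers from its base footprint up to z≈28.7. Closing with a flat bottom cap and the tapered top and triangulating gives 10 facets — a regular 6-sided pyramid, base circumscribed radius ≈ 6 mm, apex at z ≈ 28.7 mm.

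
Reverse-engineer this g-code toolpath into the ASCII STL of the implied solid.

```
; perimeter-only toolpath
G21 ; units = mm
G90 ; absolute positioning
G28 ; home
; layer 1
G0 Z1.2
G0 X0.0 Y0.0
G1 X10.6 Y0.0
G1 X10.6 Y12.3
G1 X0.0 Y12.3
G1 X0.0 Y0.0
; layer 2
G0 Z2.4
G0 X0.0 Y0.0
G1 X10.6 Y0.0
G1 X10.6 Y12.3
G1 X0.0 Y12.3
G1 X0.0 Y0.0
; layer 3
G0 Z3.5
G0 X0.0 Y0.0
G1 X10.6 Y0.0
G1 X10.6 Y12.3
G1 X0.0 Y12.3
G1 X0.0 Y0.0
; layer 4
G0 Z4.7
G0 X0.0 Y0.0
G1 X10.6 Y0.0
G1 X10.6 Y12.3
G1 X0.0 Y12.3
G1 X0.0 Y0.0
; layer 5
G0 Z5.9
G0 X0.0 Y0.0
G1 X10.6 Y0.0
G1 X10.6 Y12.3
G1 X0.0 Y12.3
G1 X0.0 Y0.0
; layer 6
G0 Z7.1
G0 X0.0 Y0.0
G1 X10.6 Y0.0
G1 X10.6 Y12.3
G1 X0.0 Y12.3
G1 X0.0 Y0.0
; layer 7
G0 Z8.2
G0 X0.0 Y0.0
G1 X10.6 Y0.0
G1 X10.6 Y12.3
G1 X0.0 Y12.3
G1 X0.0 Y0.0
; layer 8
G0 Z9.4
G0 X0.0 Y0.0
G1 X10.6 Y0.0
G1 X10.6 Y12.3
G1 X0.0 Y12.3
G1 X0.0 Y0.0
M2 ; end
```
solid part
  facet normal 0.0000 0.0000 -1.0000
    outer loop
      vertex 10.6 12.3 0.0
      vertex 10.6 0.0 0.0
      vertex 0.0 0.0 0.0
    endloop
  endfacet
  facet normal 0.0000 0.0000 -1.0000
    outer loop
      vertex 0.0 12.3 0.0
      vertex 10.6 12.3 0.0
      vertex 0.0 0.0 0.0
    endloop
  endfacet
  facet normal 0.0000 0.0000 1.0000
    outer loop
      vertex 0.0 0.0 9.4
      vertex 10.6 0.0 9.4
      vertex 10.6 12.3 9.4
    endloop
  endfacet
  facet normal 0.0000 0.0000 1.0000
    outer loop
      vertex 0.0 0.0 9.4
      vertex 10.6 12.3 9.4
      vertex 0.0 12.3 9.4
    endloop
  endfacet
  facet normal 0.0000 -1.0000 0.0000
    outer loop
      vertex 0.0 0.0 0.0
      vertex 10.6 0.0 0.0
      vertex 10.6 0.0 9.4
    endloop
  endfacet
  facet normal 0.0000 -1.0000 0.0000
    outer loop
      vertex 0.0 0.0 0.0
      vertex 10.6 0.0 9.4
      vertex 0.0 0.0 9.4
    endloop
  endfacet
  facet normal 0.0000 1.0000 0.0000
    outer loop
      vertex 10.6 12.3 9.4
      vertex 10.6 12.3 0.0
      vertex 0.0 12.3 0.0
    endloop
  endfacet
  facet normal 0.0000 1.0000 0.0000
    outer loop
      vertex 0.0 12.3 9.4
      vertex 10.6 12.3 9.4
      vertex 0.0 12.3 0.0
    endloop
  endfacet
  facet normal -1.0000 0.0000 0.0000
    outer loop
      vertex 0.0 12.3 9.4
      vertex 0.0 12.3 0.0
      vertex 0.0 0.0 0.0
    endloop
  endfacet
  facet normal -1.0000 0.0000 0.0000
    outer loop
      vertex 0.0 0.0 9.4
      vertex 0.0 12.3 9.4
      vertex 0.0 0.0 0.0
    endloop
  endfacet
  facet normal 1.0000 0.0000 0.0000
    outer loop
      vertex 10.6 0.0 0.0
      vertex 10.6 12.3 0.0
      vertex 10.6 12.3 9.4
    endloop
  endfacet
  facet normal 1.0000 0.0000 0.0000
    outer loop
      vertex 10.6 0.0 0.0
      vertex 10.6 12.3 9.4
      vertex 10.6 0.0 9.4
    endloop
  endfacet
endsolid part

The G0 Z moves step by Δz≈1.2 mm. Every layer's G1 loop is the same polygon, so the solid is a straight extrusion of it from z=0 to z≈9.4. Closing with flat bottom and top caps and triangulating gives 12 facets — a rectangular box, roughly 10.6 × 12.3 mm footprint and 9.4 mm tall.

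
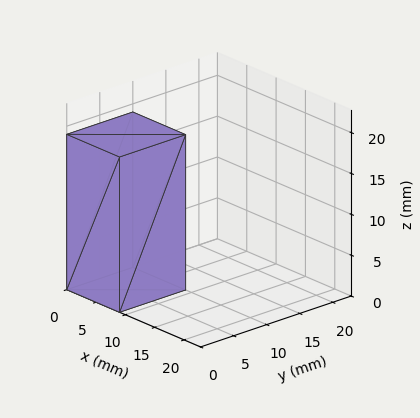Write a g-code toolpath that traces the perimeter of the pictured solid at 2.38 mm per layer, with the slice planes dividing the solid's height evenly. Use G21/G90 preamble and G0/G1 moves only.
Reading the render: the shape is a rectangular box, roughly 9 × 10 mm footprint and 19 mm tall (dimensions read to the nearest mm from the axis ticks). For the g-code, the solid's height is divided into equal slices at the stated Δz and each level perimeter traced with G1 moves after a G0 lift.

; perimeter-only toolpath
G21 ; units = mm
G90 ; absolute positioning
G28 ; home
; layer 1
G0 Z2.38
G0 X0.00 Y0.00
G1 X9.00 Y0.00
G1 X9.00 Y10.00
G1 X0.00 Y10.00
G1 X0.00 Y0.00
; layer 2
G0 Z4.75
G0 X0.00 Y0.00
G1 X9.00 Y0.00
G1 X9.00 Y10.00
G1 X0.00 Y10.00
G1 X0.00 Y0.00
; layer 3
G0 Z7.12
G0 X0.00 Y0.00
G1 X9.00 Y0.00
G1 X9.00 Y10.00
G1 X0.00 Y10.00
G1 X0.00 Y0.00
; layer 4
G0 Z9.50
G0 X0.00 Y0.00
G1 X9.00 Y0.00
G1 X9.00 Y10.00
G1 X0.00 Y10.00
G1 X0.00 Y0.00
; layer 5
G0 Z11.88
G0 X0.00 Y0.00
G1 X9.00 Y0.00
G1 X9.00 Y10.00
G1 X0.00 Y10.00
G1 X0.00 Y0.00
; layer 6
G0 Z14.25
G0 X0.00 Y0.00
G1 X9.00 Y0.00
G1 X9.00 Y10.00
G1 X0.00 Y10.00
G1 X0.00 Y0.00
; layer 7
G0 Z16.62
G0 X0.00 Y0.00
G1 X9.00 Y0.00
G1 X9.00 Y10.00
G1 X0.00 Y10.00
G1 X0.00 Y0.00
; layer 8
G0 Z19.00
G0 X0.00 Y0.00
G1 X9.00 Y0.00
G1 X9.00 Y10.00
G1 X0.00 Y10.00
G1 X0.00 Y0.00
M2 ; end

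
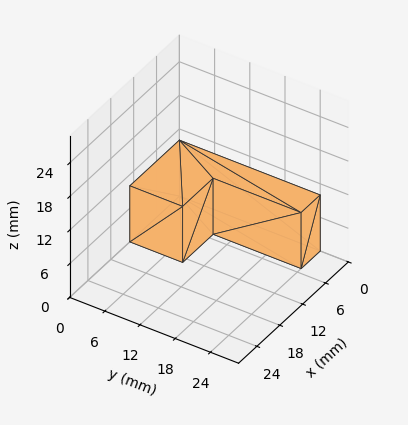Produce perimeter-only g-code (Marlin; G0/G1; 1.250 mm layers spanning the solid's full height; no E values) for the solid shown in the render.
Reading the render: the shape is an L-shaped prism: outer 13 × 24 mm, arm thicknesses ≈ 9 mm (horizontal) and 5 mm (vertical), extruded 10 mm in z (dimensions read to the nearest mm from the axis ticks). For the g-code, the solid's height is divided into equal slices at the stated Δz and each level perimeter traced with G1 moves after a G0 lift.

; perimeter-only toolpath
G21 ; units = mm
G90 ; absolute positioning
G28 ; home
; layer 1
G0 Z1.250
G0 X0.000 Y0.000
G1 X13.000 Y0.000
G1 X13.000 Y9.000
G1 X5.000 Y9.000
G1 X5.000 Y24.000
G1 X0.000 Y24.000
G1 X0.000 Y0.000
; layer 2
G0 Z2.500
G0 X0.000 Y0.000
G1 X13.000 Y0.000
G1 X13.000 Y9.000
G1 X5.000 Y9.000
G1 X5.000 Y24.000
G1 X0.000 Y24.000
G1 X0.000 Y0.000
; layer 3
G0 Z3.750
G0 X0.000 Y0.000
G1 X13.000 Y0.000
G1 X13.000 Y9.000
G1 X5.000 Y9.000
G1 X5.000 Y24.000
G1 X0.000 Y24.000
G1 X0.000 Y0.000
; layer 4
G0 Z5.000
G0 X0.000 Y0.000
G1 X13.000 Y0.000
G1 X13.000 Y9.000
G1 X5.000 Y9.000
G1 X5.000 Y24.000
G1 X0.000 Y24.000
G1 X0.000 Y0.000
; layer 5
G0 Z6.250
G0 X0.000 Y0.000
G1 X13.000 Y0.000
G1 X13.000 Y9.000
G1 X5.000 Y9.000
G1 X5.000 Y24.000
G1 X0.000 Y24.000
G1 X0.000 Y0.000
; layer 6
G0 Z7.500
G0 X0.000 Y0.000
G1 X13.000 Y0.000
G1 X13.000 Y9.000
G1 X5.000 Y9.000
G1 X5.000 Y24.000
G1 X0.000 Y24.000
G1 X0.000 Y0.000
; layer 7
G0 Z8.750
G0 X0.000 Y0.000
G1 X13.000 Y0.000
G1 X13.000 Y9.000
G1 X5.000 Y9.000
G1 X5.000 Y24.000
G1 X0.000 Y24.000
G1 X0.000 Y0.000
; layer 8
G0 Z10.000
G0 X0.000 Y0.000
G1 X13.000 Y0.000
G1 X13.000 Y9.000
G1 X5.000 Y9.000
G1 X5.000 Y24.000
G1 X0.000 Y24.000
G1 X0.000 Y0.000
M2 ; end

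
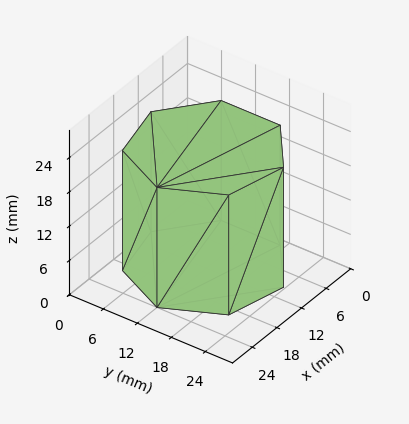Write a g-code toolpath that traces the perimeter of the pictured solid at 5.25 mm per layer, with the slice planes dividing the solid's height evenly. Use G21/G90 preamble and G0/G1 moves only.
Reading the render: the shape is a regular 7-sided prism (a cylinder approximated with 7 flat sides), circumscribed radius ≈ 12 mm, height ≈ 21 mm (dimensions read to the nearest mm from the axis ticks). For the g-code, the solid's height is divided into equal slices at the stated Δz and each level perimeter traced with G1 moves after a G0 lift.

; perimeter-only toolpath
G21 ; units = mm
G90 ; absolute positioning
G28 ; home
; layer 1
G0 Z5.25
G0 X24.00 Y12.00
G1 X19.48 Y21.38
G1 X9.33 Y23.70
G1 X1.19 Y17.21
G1 X1.19 Y6.79
G1 X9.33 Y0.30
G1 X19.48 Y2.62
G1 X24.00 Y12.00
; layer 2
G0 Z10.50
G0 X24.00 Y12.00
G1 X19.48 Y21.38
G1 X9.33 Y23.70
G1 X1.19 Y17.21
G1 X1.19 Y6.79
G1 X9.33 Y0.30
G1 X19.48 Y2.62
G1 X24.00 Y12.00
; layer 3
G0 Z15.75
G0 X24.00 Y12.00
G1 X19.48 Y21.38
G1 X9.33 Y23.70
G1 X1.19 Y17.21
G1 X1.19 Y6.79
G1 X9.33 Y0.30
G1 X19.48 Y2.62
G1 X24.00 Y12.00
; layer 4
G0 Z21.00
G0 X24.00 Y12.00
G1 X19.48 Y21.38
G1 X9.33 Y23.70
G1 X1.19 Y17.21
G1 X1.19 Y6.79
G1 X9.33 Y0.30
G1 X19.48 Y2.62
G1 X24.00 Y12.00
M2 ; end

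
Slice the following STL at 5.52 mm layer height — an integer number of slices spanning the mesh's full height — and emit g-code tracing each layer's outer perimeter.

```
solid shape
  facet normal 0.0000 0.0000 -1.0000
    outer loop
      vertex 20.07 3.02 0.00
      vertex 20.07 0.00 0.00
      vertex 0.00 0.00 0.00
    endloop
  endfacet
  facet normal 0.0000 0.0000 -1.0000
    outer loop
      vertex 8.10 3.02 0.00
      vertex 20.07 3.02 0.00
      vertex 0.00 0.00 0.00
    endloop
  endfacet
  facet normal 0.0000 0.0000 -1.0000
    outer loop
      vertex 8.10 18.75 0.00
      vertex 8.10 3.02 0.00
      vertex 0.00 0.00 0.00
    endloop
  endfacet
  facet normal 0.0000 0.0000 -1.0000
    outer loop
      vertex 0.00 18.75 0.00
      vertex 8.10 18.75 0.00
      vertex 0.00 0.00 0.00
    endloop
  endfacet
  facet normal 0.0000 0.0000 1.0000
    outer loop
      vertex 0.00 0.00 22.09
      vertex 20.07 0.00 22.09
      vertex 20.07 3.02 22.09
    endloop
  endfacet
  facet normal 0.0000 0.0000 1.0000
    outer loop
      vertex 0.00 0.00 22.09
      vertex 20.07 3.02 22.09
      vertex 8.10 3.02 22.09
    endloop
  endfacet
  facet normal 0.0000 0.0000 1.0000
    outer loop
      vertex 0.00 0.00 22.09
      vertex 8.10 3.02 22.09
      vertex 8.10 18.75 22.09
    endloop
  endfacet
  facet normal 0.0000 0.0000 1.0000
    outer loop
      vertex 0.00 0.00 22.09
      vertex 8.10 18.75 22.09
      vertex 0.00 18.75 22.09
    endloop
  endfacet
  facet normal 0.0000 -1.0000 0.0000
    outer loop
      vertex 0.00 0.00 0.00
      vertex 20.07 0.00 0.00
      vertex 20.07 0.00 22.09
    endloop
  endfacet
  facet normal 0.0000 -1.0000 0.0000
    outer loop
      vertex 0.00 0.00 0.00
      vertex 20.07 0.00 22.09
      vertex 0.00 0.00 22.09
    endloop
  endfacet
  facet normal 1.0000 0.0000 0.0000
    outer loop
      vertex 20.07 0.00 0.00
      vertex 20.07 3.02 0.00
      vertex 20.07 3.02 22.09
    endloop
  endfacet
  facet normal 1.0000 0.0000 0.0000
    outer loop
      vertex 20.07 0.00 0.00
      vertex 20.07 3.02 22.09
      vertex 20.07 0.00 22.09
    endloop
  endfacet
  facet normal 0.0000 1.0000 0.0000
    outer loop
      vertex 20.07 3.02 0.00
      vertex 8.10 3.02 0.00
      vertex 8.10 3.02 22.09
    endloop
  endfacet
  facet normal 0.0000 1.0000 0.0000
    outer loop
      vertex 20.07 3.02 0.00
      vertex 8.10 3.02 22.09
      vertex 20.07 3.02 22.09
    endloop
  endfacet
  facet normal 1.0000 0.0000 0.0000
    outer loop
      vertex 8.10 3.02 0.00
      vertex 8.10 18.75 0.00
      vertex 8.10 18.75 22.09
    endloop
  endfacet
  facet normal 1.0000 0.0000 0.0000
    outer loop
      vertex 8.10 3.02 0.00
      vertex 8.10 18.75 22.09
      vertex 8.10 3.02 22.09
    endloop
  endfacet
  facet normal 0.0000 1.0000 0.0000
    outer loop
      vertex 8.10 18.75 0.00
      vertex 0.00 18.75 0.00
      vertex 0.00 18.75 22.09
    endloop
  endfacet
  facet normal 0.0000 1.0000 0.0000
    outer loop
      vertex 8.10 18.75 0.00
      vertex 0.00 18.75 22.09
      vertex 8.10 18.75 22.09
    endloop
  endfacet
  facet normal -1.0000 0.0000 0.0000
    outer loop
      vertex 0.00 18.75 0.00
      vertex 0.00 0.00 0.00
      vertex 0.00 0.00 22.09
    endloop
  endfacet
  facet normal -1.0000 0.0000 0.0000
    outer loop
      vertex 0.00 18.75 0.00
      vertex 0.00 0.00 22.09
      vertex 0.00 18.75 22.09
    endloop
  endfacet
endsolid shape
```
; perimeter-only toolpath
G21 ; units = mm
G90 ; absolute positioning
G28 ; home
; layer 1
G0 Z5.52
G0 X0.00 Y0.00
G1 X20.07 Y0.00
G1 X20.07 Y3.02
G1 X8.10 Y3.02
G1 X8.10 Y18.75
G1 X0.00 Y18.75
G1 X0.00 Y0.00
; layer 2
G0 Z11.04
G0 X0.00 Y0.00
G1 X20.07 Y0.00
G1 X20.07 Y3.02
G1 X8.10 Y3.02
G1 X8.10 Y18.75
G1 X0.00 Y18.75
G1 X0.00 Y0.00
; layer 3
G0 Z16.57
G0 X0.00 Y0.00
G1 X20.07 Y0.00
G1 X20.07 Y3.02
G1 X8.10 Y3.02
G1 X8.10 Y18.75
G1 X0.00 Y18.75
G1 X0.00 Y0.00
; layer 4
G0 Z22.09
G0 X0.00 Y0.00
G1 X20.07 Y0.00
G1 X20.07 Y3.02
G1 X8.10 Y3.02
G1 X8.10 Y18.75
G1 X0.00 Y18.75
G1 X0.00 Y0.00
M2 ; end

The solid is an L-shaped prism: outer 20.1 × 18.8 mm, arm thicknesses ≈ 3.02 mm (horizontal) and 8.1 mm (vertical), extruded 22.1 mm in z. Slicing at Δz = 5.52 mm — 4 equal slices spanning the solid's height, so layer i sits at z = i·h/4 — gives 4 non-empty perimeters. Each is a 6-segment closed polygon; G0 lifts to the layer z and rapids to the start vertex, then G1 traces the edges.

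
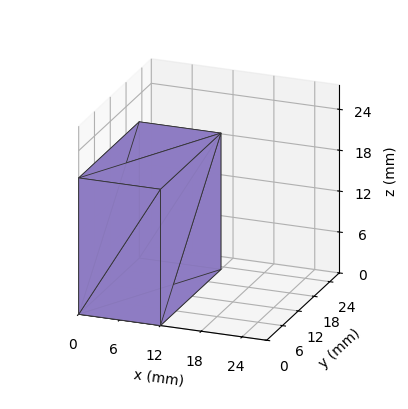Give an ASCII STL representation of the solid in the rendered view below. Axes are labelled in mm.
Reading the render: the shape is a rectangular box, roughly 12 × 23 mm footprint and 20 mm tall (dimensions read to the nearest mm from the axis ticks). For the STL, each face is triangulated and given an outward normal.

solid part
  facet normal 0.0000 0.0000 -1.0000
    outer loop
      vertex 12.000 23.000 0.000
      vertex 12.000 0.000 0.000
      vertex 0.000 0.000 0.000
    endloop
  endfacet
  facet normal 0.0000 0.0000 -1.0000
    outer loop
      vertex 0.000 23.000 0.000
      vertex 12.000 23.000 0.000
      vertex 0.000 0.000 0.000
    endloop
  endfacet
  facet normal 0.0000 0.0000 1.0000
    outer loop
      vertex 0.000 0.000 20.000
      vertex 12.000 0.000 20.000
      vertex 12.000 23.000 20.000
    endloop
  endfacet
  facet normal 0.0000 0.0000 1.0000
    outer loop
      vertex 0.000 0.000 20.000
      vertex 12.000 23.000 20.000
      vertex 0.000 23.000 20.000
    endloop
  endfacet
  facet normal 0.0000 -1.0000 0.0000
    outer loop
      vertex 0.000 0.000 0.000
      vertex 12.000 0.000 0.000
      vertex 12.000 0.000 20.000
    endloop
  endfacet
  facet normal 0.0000 -1.0000 0.0000
    outer loop
      vertex 0.000 0.000 0.000
      vertex 12.000 0.000 20.000
      vertex 0.000 0.000 20.000
    endloop
  endfacet
  facet normal 0.0000 1.0000 0.0000
    outer loop
      vertex 12.000 23.000 20.000
      vertex 12.000 23.000 0.000
      vertex 0.000 23.000 0.000
    endloop
  endfacet
  facet normal 0.0000 1.0000 0.0000
    outer loop
      vertex 0.000 23.000 20.000
      vertex 12.000 23.000 20.000
      vertex 0.000 23.000 0.000
    endloop
  endfacet
  facet normal -1.0000 0.0000 0.0000
    outer loop
      vertex 0.000 23.000 20.000
      vertex 0.000 23.000 0.000
      vertex 0.000 0.000 0.000
    endloop
  endfacet
  facet normal -1.0000 0.0000 0.0000
    outer loop
      vertex 0.000 0.000 20.000
      vertex 0.000 23.000 20.000
      vertex 0.000 0.000 0.000
    endloop
  endfacet
  facet normal 1.0000 0.0000 0.0000
    outer loop
      vertex 12.000 0.000 0.000
      vertex 12.000 23.000 0.000
      vertex 12.000 23.000 20.000
    endloop
  endfacet
  facet normal 1.0000 0.0000 0.0000
    outer loop
      vertex 12.000 0.000 0.000
      vertex 12.000 23.000 20.000
      vertex 12.000 0.000 20.000
    endloop
  endfacet
endsolid part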